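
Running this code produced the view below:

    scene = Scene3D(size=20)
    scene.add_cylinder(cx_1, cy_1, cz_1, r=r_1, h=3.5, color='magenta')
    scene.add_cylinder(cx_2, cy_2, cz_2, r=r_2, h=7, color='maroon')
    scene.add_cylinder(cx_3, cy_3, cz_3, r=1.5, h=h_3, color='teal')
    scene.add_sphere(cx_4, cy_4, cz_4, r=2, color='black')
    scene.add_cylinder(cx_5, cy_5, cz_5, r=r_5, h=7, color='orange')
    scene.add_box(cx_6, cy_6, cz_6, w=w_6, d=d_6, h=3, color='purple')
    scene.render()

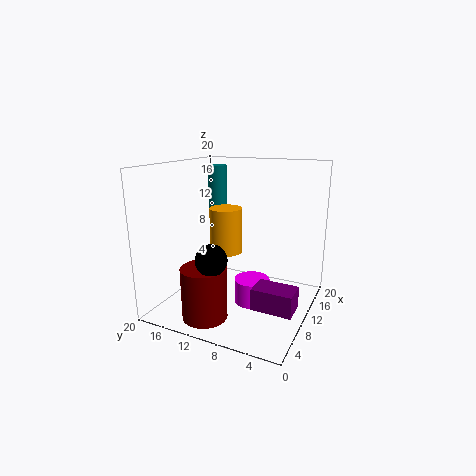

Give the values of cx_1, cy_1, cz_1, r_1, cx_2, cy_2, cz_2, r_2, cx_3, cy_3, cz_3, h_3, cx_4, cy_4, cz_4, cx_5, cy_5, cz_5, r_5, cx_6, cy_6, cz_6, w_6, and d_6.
cx_1 = 10.5; cy_1 = 8; cz_1 = 0.5; r_1 = 2.5; cx_2 = 4; cy_2 = 12; cz_2 = 0.5; r_2 = 3; cx_3 = 17; cy_3 = 17; cz_3 = 11; h_3 = 8; cx_4 = 3.5; cy_4 = 10.5; cz_4 = 9; cx_5 = 14; cy_5 = 14; cz_5 = 6; r_5 = 2.5; cx_6 = 6.5; cy_6 = 1; cz_6 = 1.5; w_6 = 3.5; d_6 = 5.5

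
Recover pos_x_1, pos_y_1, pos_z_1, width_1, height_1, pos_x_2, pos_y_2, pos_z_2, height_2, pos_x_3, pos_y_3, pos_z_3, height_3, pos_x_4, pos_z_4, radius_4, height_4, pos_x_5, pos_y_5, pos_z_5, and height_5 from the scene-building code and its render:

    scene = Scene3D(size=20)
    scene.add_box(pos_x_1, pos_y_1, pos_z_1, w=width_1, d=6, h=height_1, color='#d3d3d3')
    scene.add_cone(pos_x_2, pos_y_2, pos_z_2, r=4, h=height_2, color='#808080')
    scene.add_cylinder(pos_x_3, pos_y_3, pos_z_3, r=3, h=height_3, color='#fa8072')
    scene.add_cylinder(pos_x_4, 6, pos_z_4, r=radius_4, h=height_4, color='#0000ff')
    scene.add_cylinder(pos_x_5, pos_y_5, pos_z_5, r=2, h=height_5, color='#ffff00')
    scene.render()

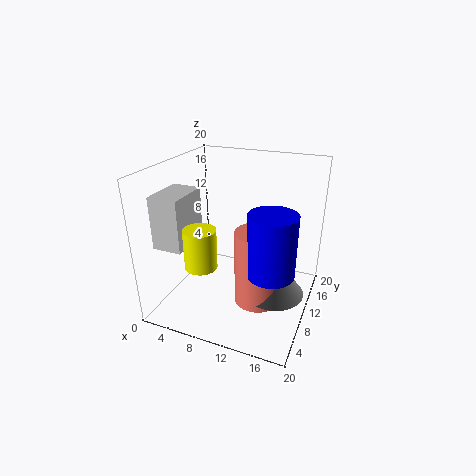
pos_x_1 = 1, pos_y_1 = 3, pos_z_1 = 10, width_1 = 4, height_1 = 7, pos_x_2 = 16, pos_y_2 = 8, pos_z_2 = 4, height_2 = 5, pos_x_3 = 14, pos_y_3 = 7, pos_z_3 = 3, height_3 = 10, pos_x_4 = 16, pos_z_4 = 8, radius_4 = 3, height_4 = 8, pos_x_5 = 8, pos_y_5 = 3, pos_z_5 = 9, height_5 = 5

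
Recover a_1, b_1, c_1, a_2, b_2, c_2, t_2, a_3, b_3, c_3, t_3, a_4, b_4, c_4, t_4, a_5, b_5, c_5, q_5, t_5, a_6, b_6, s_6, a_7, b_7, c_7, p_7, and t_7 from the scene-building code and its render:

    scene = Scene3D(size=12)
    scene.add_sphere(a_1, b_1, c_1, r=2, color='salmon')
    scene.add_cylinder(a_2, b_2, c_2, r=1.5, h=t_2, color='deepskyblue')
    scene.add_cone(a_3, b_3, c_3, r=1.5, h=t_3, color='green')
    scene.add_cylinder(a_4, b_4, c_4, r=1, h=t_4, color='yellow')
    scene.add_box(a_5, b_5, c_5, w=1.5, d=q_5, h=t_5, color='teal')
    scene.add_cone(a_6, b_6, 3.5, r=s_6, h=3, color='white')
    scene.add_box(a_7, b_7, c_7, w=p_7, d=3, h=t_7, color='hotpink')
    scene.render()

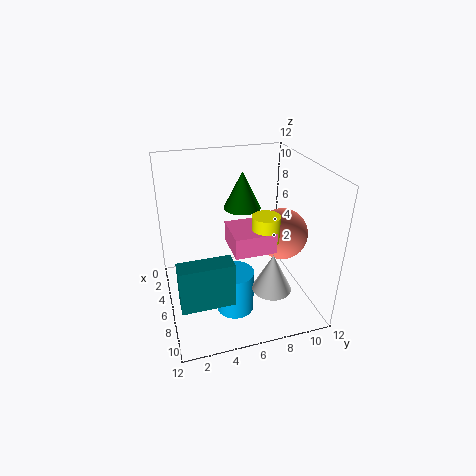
a_1 = 8, b_1 = 9, c_1 = 7, a_2 = 8.5, b_2 = 5, c_2 = 1, t_2 = 3.5, a_3 = 5.5, b_3 = 6.5, c_3 = 8.5, t_3 = 3, a_4 = 9.5, b_4 = 7, c_4 = 7.5, t_4 = 2, a_5 = 9, b_5 = 0.5, c_5 = 3, q_5 = 4, t_5 = 3.5, a_6 = 10, b_6 = 7.5, s_6 = 1.5, a_7 = 7.5, b_7 = 4.5, c_7 = 7, p_7 = 3, t_7 = 1.5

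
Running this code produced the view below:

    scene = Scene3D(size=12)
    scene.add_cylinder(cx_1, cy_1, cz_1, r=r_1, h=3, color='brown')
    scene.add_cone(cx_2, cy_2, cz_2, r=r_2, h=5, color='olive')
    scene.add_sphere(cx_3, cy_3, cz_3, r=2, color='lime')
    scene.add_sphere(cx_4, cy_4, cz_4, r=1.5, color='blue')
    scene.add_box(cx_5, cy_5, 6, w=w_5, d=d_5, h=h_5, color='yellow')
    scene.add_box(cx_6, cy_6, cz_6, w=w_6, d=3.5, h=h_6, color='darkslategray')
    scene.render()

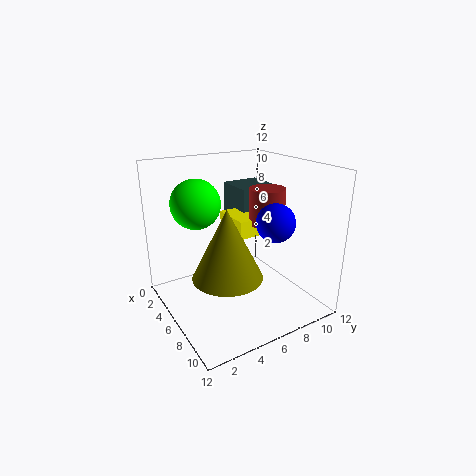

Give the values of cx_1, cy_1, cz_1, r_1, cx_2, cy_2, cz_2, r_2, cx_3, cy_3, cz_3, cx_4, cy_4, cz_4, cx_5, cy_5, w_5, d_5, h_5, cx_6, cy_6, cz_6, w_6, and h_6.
cx_1 = 6.5, cy_1 = 8.5, cz_1 = 7, r_1 = 1.5, cx_2 = 9.5, cy_2 = 3, cz_2 = 5, r_2 = 2.5, cx_3 = 4.5, cy_3 = 3, cz_3 = 9, cx_4 = 9, cy_4 = 7.5, cz_4 = 8, cx_5 = 3, cy_5 = 6, w_5 = 3.5, d_5 = 3, h_5 = 1.5, cx_6 = 1, cy_6 = 7.5, cz_6 = 6, w_6 = 3.5, h_6 = 3.5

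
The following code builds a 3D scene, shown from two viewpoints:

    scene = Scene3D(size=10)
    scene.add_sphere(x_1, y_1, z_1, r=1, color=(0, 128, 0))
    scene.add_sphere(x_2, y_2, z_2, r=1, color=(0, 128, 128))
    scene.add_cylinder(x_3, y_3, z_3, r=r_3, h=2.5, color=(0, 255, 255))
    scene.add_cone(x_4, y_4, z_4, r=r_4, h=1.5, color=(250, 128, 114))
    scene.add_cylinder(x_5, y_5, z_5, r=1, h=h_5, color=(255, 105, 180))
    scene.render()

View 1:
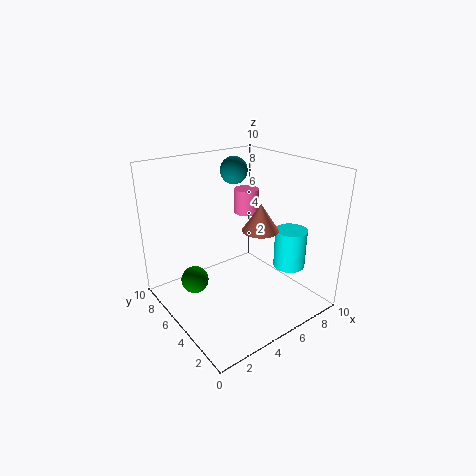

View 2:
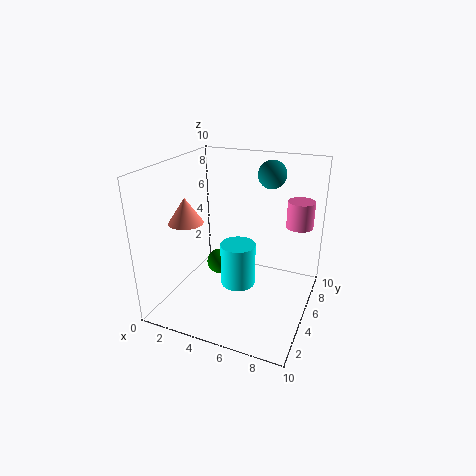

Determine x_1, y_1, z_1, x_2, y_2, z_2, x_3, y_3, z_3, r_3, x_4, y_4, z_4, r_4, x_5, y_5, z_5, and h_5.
x_1 = 2.5; y_1 = 7; z_1 = 1.5; x_2 = 6.5; y_2 = 7.5; z_2 = 9; x_3 = 6.5; y_3 = 1.5; z_3 = 4; r_3 = 1; x_4 = 3.5; y_4 = 1; z_4 = 7.5; r_4 = 1; x_5 = 8.5; y_5 = 8.5; z_5 = 5; h_5 = 2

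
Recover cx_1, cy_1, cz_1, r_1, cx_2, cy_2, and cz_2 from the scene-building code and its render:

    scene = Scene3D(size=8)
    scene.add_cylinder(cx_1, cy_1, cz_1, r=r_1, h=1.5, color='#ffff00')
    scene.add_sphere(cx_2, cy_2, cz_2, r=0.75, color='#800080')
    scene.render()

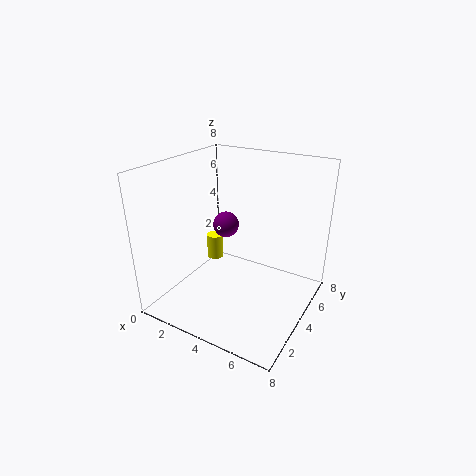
cx_1 = 1.75, cy_1 = 5, cz_1 = 1.75, r_1 = 0.5, cx_2 = 2.75, cy_2 = 4.75, cz_2 = 4.25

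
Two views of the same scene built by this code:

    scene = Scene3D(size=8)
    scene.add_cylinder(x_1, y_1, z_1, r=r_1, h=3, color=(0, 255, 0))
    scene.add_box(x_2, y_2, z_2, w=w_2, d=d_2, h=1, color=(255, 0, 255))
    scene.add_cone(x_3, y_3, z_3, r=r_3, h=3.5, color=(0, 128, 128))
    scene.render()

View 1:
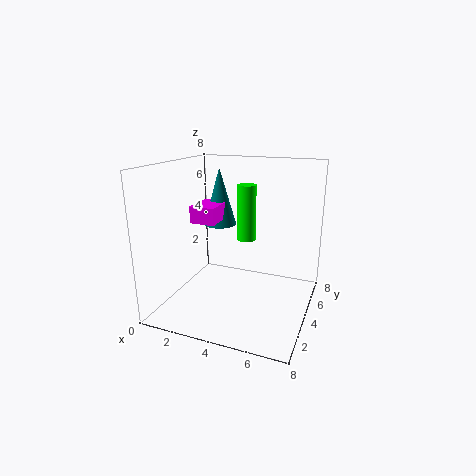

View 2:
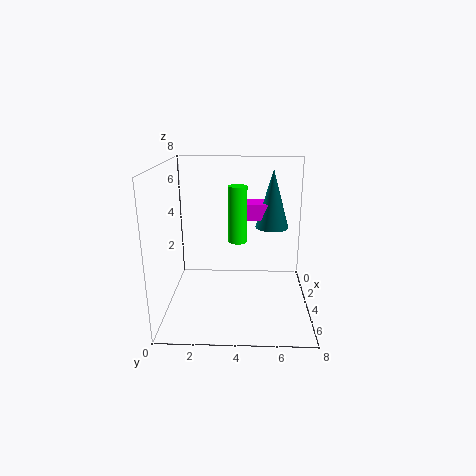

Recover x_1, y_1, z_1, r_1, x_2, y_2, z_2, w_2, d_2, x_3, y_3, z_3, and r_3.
x_1 = 4.5
y_1 = 4
z_1 = 4
r_1 = 0.5
x_2 = 1
y_2 = 4
z_2 = 4.5
w_2 = 1.5
d_2 = 2
x_3 = 2
y_3 = 6
z_3 = 4
r_3 = 1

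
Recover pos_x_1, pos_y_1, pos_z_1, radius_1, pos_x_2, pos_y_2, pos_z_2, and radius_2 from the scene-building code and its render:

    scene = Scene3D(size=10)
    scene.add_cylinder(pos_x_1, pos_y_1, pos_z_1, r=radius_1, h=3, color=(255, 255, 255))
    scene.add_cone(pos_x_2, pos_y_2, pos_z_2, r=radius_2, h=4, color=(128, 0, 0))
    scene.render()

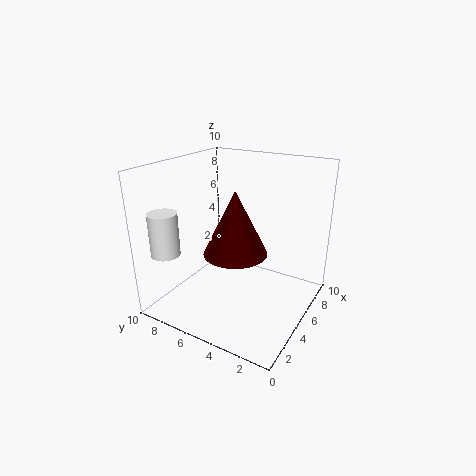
pos_x_1 = 2; pos_y_1 = 9; pos_z_1 = 4; radius_1 = 1; pos_x_2 = 3; pos_y_2 = 4; pos_z_2 = 5; radius_2 = 2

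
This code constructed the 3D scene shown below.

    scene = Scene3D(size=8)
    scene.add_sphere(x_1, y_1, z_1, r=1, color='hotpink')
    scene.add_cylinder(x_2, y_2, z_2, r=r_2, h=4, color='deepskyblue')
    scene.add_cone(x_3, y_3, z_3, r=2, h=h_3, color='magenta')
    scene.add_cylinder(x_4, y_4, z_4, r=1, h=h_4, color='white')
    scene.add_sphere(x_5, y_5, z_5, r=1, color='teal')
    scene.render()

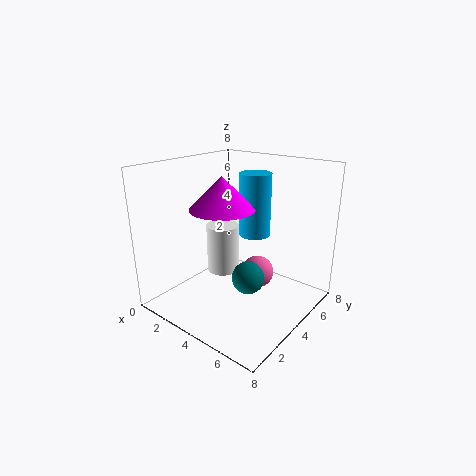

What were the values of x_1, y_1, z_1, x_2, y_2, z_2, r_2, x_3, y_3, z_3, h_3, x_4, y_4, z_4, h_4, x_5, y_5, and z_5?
x_1 = 4
y_1 = 6
z_1 = 1
x_2 = 3
y_2 = 7
z_2 = 3
r_2 = 1
x_3 = 2
y_3 = 5
z_3 = 5
h_3 = 2
x_4 = 2
y_4 = 5
z_4 = 1
h_4 = 3
x_5 = 4
y_5 = 5
z_5 = 1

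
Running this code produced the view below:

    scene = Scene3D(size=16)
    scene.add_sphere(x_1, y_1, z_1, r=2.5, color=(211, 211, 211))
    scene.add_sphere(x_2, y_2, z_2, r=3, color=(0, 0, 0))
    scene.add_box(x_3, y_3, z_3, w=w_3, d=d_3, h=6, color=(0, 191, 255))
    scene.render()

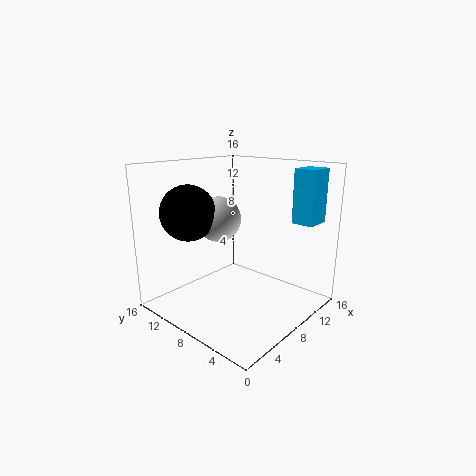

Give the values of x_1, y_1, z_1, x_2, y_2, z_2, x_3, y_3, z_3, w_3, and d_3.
x_1 = 7, y_1 = 10, z_1 = 10, x_2 = 4, y_2 = 11.5, z_2 = 11, x_3 = 12.5, y_3 = 1.5, z_3 = 9.5, w_3 = 3, d_3 = 2.5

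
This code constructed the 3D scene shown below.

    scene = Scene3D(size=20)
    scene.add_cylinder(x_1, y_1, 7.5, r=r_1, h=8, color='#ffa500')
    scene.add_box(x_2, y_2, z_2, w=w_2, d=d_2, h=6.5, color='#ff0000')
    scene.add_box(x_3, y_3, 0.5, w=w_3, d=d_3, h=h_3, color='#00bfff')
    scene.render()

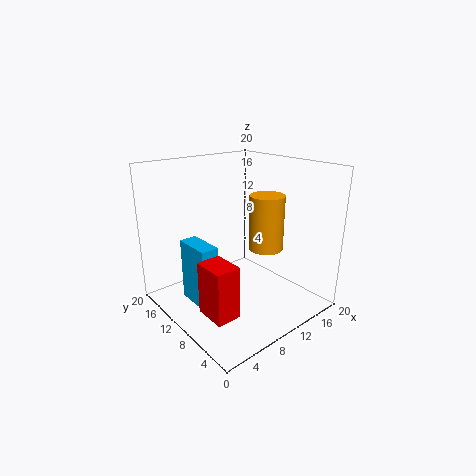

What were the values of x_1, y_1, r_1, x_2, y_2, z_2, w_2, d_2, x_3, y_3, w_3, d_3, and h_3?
x_1 = 14.5
y_1 = 9
r_1 = 2.5
x_2 = 1
y_2 = 2.5
z_2 = 4
w_2 = 3
d_2 = 4
x_3 = 4
y_3 = 10
w_3 = 2.5
d_3 = 5.5
h_3 = 9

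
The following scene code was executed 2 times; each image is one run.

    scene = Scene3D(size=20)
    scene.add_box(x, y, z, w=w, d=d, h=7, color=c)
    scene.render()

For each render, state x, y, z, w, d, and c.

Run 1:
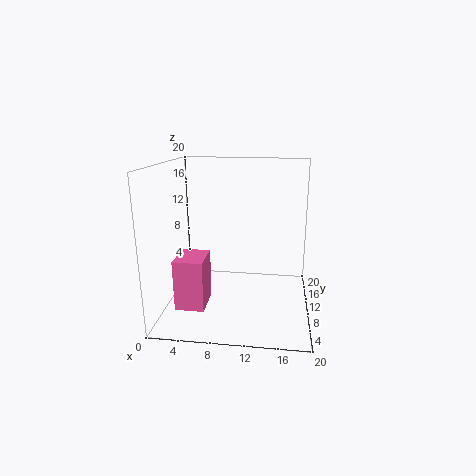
x = 2; y = 5; z = 1; w = 4; d = 5; c = 'hotpink'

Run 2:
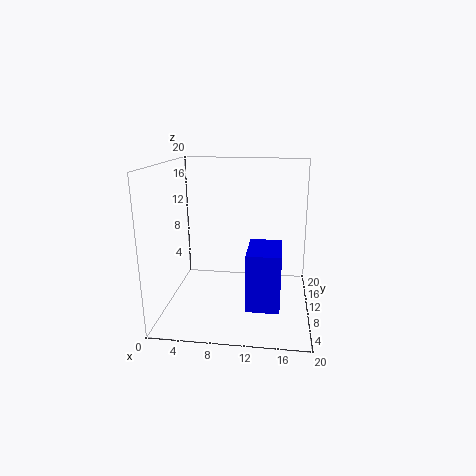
x = 12; y = 1; z = 4; w = 4; d = 6; c = 'blue'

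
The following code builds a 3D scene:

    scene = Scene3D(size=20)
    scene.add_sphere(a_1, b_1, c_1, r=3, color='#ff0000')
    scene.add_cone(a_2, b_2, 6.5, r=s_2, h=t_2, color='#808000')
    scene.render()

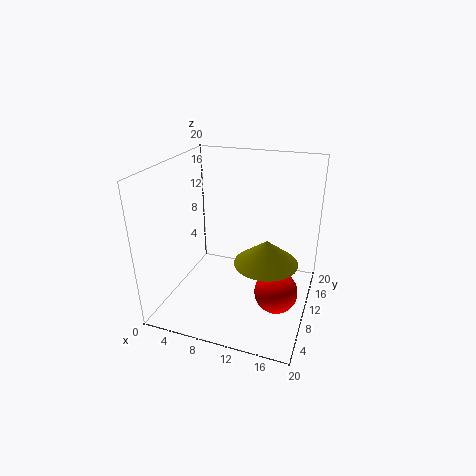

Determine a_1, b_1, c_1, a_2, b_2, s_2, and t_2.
a_1 = 16; b_1 = 9; c_1 = 3; a_2 = 14; b_2 = 10.5; s_2 = 4.5; t_2 = 3.5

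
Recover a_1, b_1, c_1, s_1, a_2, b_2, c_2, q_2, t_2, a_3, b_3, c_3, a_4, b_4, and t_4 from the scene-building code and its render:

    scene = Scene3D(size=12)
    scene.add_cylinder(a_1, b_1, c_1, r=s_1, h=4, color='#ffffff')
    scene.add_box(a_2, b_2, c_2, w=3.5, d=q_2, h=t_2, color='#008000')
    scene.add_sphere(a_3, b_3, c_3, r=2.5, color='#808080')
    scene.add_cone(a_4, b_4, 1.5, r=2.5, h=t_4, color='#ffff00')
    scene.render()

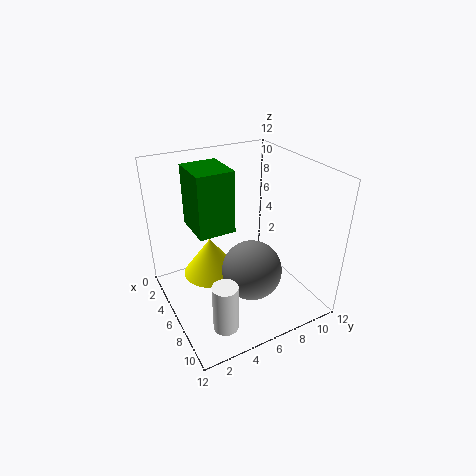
a_1 = 9.5, b_1 = 3, c_1 = 0.5, s_1 = 1, a_2 = 3, b_2 = 2.5, c_2 = 7, q_2 = 3, t_2 = 5, a_3 = 7.5, b_3 = 6.5, c_3 = 3.5, a_4 = 3.5, b_4 = 4.5, t_4 = 3.5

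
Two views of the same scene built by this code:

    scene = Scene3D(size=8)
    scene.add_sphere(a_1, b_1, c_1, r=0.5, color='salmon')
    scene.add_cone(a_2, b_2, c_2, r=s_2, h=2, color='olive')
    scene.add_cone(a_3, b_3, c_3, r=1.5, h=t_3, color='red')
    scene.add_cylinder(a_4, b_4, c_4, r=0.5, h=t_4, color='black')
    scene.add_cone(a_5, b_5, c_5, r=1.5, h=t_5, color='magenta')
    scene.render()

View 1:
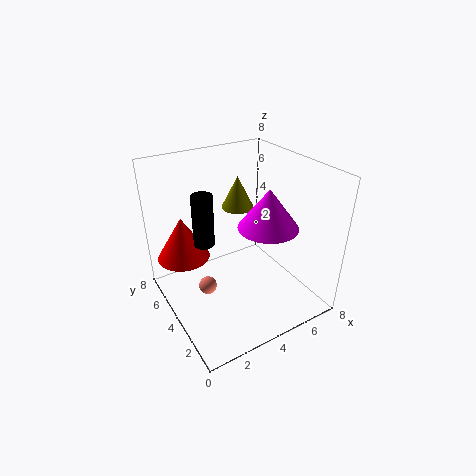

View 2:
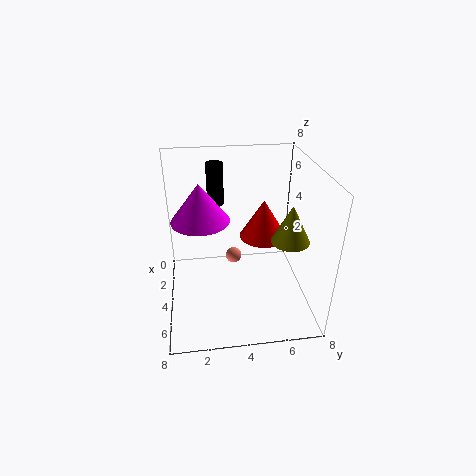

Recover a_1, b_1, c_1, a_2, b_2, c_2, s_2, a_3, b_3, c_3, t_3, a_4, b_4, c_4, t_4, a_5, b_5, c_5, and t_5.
a_1 = 2; b_1 = 4; c_1 = 1.5; a_2 = 5.5; b_2 = 6.5; c_2 = 4.5; s_2 = 1; a_3 = 1.5; b_3 = 6; c_3 = 2.5; t_3 = 2.5; a_4 = 1.5; b_4 = 3; c_4 = 5; t_4 = 2.5; a_5 = 4.5; b_5 = 2; c_5 = 5.5; t_5 = 2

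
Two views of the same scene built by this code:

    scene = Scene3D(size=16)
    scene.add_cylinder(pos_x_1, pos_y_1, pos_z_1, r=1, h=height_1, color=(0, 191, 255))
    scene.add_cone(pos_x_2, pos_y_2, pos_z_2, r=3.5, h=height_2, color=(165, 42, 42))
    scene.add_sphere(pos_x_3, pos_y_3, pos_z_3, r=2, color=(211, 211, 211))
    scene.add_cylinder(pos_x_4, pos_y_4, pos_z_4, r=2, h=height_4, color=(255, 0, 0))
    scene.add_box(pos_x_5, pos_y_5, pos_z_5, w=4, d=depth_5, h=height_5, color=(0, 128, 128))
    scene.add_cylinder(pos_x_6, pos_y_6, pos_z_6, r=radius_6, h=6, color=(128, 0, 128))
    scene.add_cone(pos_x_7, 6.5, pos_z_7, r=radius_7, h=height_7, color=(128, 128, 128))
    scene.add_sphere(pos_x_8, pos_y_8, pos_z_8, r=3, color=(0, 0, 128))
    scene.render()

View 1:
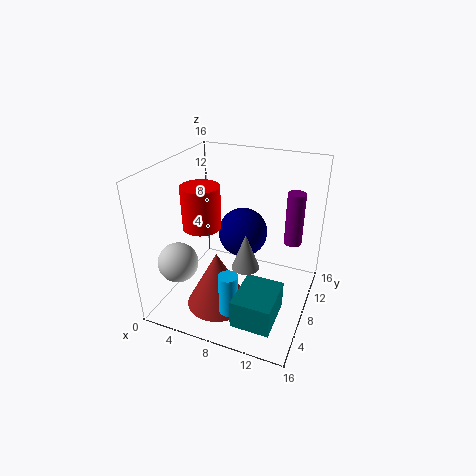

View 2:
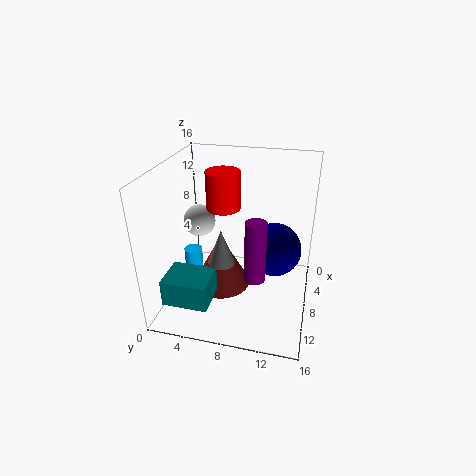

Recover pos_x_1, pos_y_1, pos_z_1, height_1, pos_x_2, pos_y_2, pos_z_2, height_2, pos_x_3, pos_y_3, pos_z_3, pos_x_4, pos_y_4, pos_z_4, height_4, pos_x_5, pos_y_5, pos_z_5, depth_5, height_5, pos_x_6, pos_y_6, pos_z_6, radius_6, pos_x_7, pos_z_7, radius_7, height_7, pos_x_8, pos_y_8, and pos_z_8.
pos_x_1 = 9; pos_y_1 = 3; pos_z_1 = 2; height_1 = 4.5; pos_x_2 = 6.5; pos_y_2 = 5.5; pos_z_2 = 0.5; height_2 = 6.5; pos_x_3 = 4; pos_y_3 = 2; pos_z_3 = 7.5; pos_x_4 = 5; pos_y_4 = 5.5; pos_z_4 = 10; height_4 = 4.5; pos_x_5 = 10; pos_y_5 = 1; pos_z_5 = 2; depth_5 = 5; height_5 = 3; pos_x_6 = 13.5; pos_y_6 = 11; pos_z_6 = 7; radius_6 = 1; pos_x_7 = 9.5; pos_z_7 = 5.5; radius_7 = 1.5; height_7 = 4; pos_x_8 = 7; pos_y_8 = 12; pos_z_8 = 6.5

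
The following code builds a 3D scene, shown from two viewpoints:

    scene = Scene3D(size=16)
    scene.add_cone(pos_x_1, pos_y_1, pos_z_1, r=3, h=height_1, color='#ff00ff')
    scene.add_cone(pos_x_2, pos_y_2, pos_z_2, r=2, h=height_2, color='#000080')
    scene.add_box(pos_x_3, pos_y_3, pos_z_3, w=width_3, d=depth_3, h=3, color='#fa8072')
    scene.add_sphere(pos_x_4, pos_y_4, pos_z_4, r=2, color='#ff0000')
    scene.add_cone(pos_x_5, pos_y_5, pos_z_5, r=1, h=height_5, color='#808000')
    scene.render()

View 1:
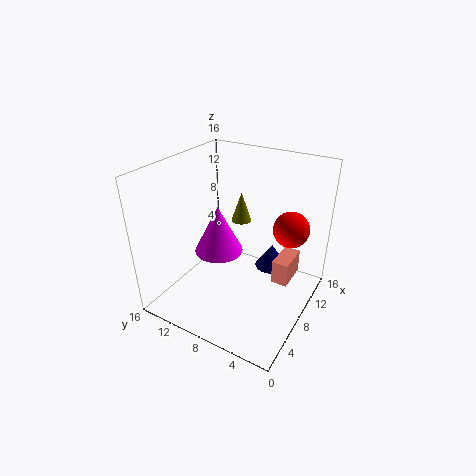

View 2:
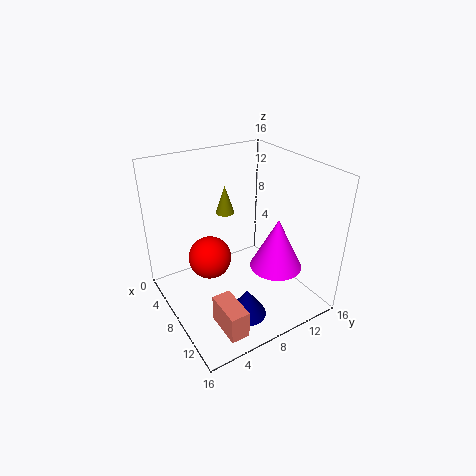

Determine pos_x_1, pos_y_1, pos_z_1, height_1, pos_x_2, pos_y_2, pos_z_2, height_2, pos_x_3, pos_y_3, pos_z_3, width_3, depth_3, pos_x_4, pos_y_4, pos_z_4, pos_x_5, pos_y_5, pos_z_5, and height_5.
pos_x_1 = 10, pos_y_1 = 12, pos_z_1 = 4, height_1 = 6, pos_x_2 = 13, pos_y_2 = 6, pos_z_2 = 2, height_2 = 3, pos_x_3 = 11, pos_y_3 = 3, pos_z_3 = 1, width_3 = 4, depth_3 = 2, pos_x_4 = 11, pos_y_4 = 3, pos_z_4 = 9, pos_x_5 = 7, pos_y_5 = 7, pos_z_5 = 11, height_5 = 3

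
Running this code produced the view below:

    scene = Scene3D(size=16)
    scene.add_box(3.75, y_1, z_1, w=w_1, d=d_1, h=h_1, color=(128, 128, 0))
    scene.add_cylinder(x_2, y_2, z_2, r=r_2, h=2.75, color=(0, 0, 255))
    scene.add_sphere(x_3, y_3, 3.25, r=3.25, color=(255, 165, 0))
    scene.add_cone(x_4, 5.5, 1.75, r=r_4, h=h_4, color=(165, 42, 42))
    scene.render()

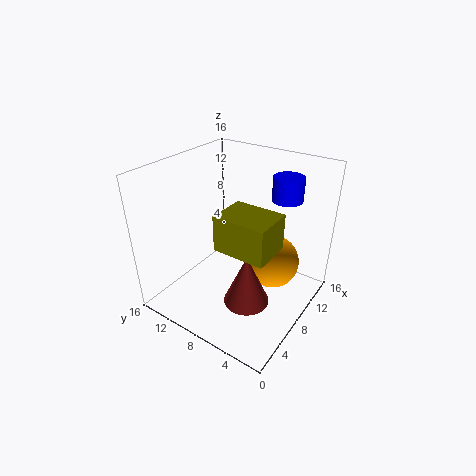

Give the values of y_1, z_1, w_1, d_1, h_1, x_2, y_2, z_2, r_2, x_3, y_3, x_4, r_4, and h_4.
y_1 = 2.5; z_1 = 8.75; w_1 = 4.25; d_1 = 5.5; h_1 = 3.75; x_2 = 13; y_2 = 4.75; z_2 = 11.5; r_2 = 1.75; x_3 = 12.25; y_3 = 5.75; x_4 = 6; r_4 = 2.5; h_4 = 5.75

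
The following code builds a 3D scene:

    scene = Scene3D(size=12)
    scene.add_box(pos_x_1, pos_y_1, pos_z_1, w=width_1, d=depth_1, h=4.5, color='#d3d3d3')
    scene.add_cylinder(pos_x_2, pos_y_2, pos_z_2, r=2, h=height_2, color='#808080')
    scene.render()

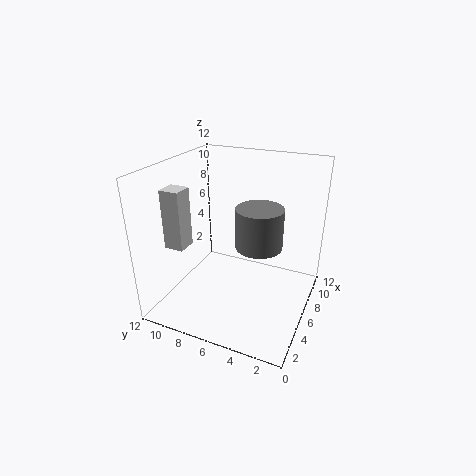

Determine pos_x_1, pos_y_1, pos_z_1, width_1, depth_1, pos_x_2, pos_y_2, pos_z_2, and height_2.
pos_x_1 = 1.5, pos_y_1 = 8.5, pos_z_1 = 6.5, width_1 = 1.5, depth_1 = 1.5, pos_x_2 = 7, pos_y_2 = 4.5, pos_z_2 = 5, height_2 = 3.5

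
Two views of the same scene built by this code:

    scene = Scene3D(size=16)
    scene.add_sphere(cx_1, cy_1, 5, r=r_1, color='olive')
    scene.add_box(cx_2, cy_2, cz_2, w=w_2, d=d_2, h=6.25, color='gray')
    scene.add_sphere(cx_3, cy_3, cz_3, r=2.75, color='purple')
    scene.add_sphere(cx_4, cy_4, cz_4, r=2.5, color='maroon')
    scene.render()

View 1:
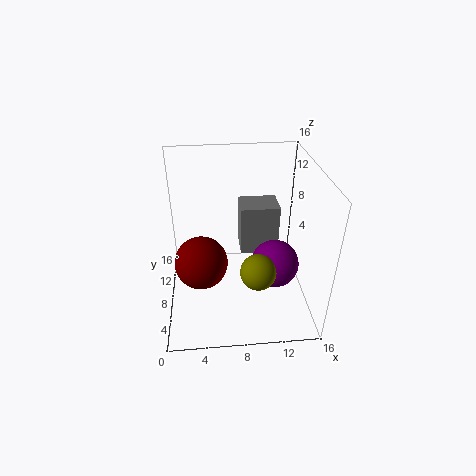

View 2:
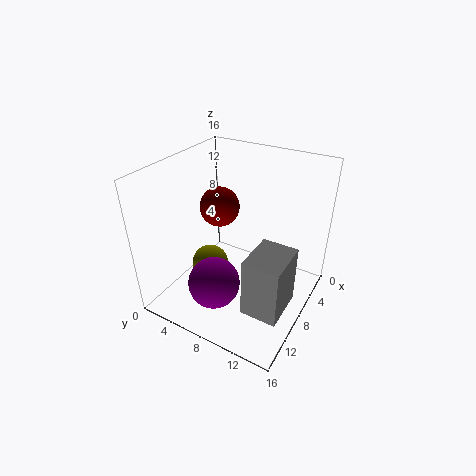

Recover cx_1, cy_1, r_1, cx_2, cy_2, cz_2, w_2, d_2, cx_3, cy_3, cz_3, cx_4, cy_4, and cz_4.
cx_1 = 10; cy_1 = 5.5; r_1 = 2; cx_2 = 8.75; cy_2 = 11.5; cz_2 = 3.25; w_2 = 4.75; d_2 = 3.75; cx_3 = 12.25; cy_3 = 7.5; cz_3 = 4.5; cx_4 = 4; cy_4 = 3; cz_4 = 8.75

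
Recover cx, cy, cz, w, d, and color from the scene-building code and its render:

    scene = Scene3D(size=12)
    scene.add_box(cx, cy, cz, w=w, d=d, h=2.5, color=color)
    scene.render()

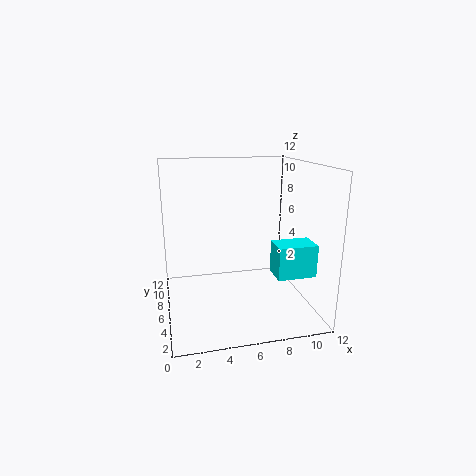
cx = 8
cy = 1.5
cz = 4
w = 3
d = 2
color = 'cyan'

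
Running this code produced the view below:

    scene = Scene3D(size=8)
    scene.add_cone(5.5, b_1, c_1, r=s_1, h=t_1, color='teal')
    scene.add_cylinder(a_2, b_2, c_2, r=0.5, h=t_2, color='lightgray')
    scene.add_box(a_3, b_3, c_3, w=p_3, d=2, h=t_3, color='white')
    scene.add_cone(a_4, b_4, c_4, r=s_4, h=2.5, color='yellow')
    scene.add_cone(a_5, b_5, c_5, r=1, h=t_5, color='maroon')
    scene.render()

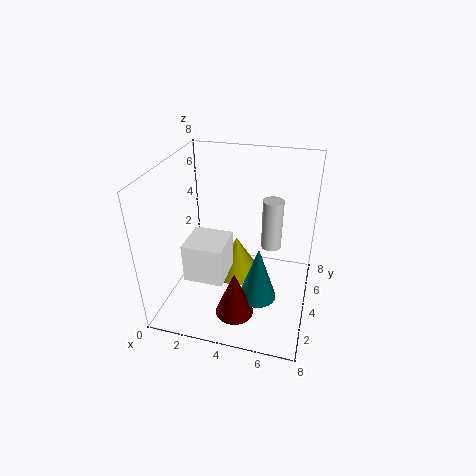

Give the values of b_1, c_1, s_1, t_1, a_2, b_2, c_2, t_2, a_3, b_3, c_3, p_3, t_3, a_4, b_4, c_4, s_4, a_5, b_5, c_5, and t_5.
b_1 = 2.5
c_1 = 1.5
s_1 = 1
t_1 = 3
a_2 = 6
b_2 = 3
c_2 = 4.5
t_2 = 2.5
a_3 = 2
b_3 = 1
c_3 = 3
p_3 = 2
t_3 = 2
a_4 = 3.5
b_4 = 5.5
c_4 = 0.5
s_4 = 1.5
a_5 = 4.5
b_5 = 1.5
c_5 = 1
t_5 = 2.5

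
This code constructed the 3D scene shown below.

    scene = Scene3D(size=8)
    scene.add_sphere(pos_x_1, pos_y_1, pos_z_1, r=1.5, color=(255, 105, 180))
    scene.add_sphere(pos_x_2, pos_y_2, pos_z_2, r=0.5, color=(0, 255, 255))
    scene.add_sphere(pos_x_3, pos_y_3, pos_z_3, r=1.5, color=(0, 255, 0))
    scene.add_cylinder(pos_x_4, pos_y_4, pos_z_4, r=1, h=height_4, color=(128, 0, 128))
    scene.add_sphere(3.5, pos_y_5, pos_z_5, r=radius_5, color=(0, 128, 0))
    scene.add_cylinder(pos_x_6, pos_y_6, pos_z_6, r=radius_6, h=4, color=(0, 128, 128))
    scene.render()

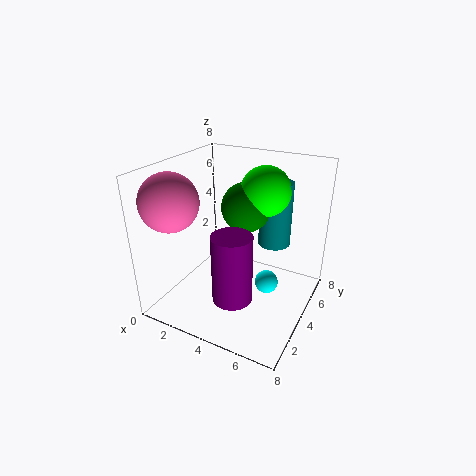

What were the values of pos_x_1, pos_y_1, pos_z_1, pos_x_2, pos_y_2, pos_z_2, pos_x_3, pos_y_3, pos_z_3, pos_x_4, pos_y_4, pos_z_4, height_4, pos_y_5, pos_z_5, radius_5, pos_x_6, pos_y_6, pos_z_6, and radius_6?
pos_x_1 = 1.5
pos_y_1 = 1.5
pos_z_1 = 6.5
pos_x_2 = 7
pos_y_2 = 1
pos_z_2 = 4
pos_x_3 = 4.5
pos_y_3 = 6.5
pos_z_3 = 6
pos_x_4 = 5
pos_y_4 = 1.5
pos_z_4 = 2
height_4 = 3.5
pos_y_5 = 6
pos_z_5 = 5
radius_5 = 1.5
pos_x_6 = 5
pos_y_6 = 7
pos_z_6 = 2.5
radius_6 = 1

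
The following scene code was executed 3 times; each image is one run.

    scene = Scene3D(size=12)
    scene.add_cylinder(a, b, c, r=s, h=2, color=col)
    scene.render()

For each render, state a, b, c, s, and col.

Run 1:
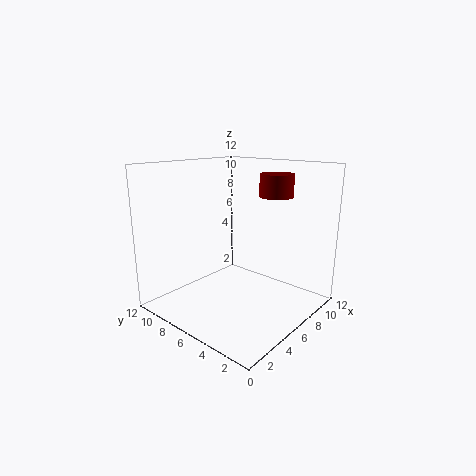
a = 10; b = 5; c = 9; s = 1.5; col = 'maroon'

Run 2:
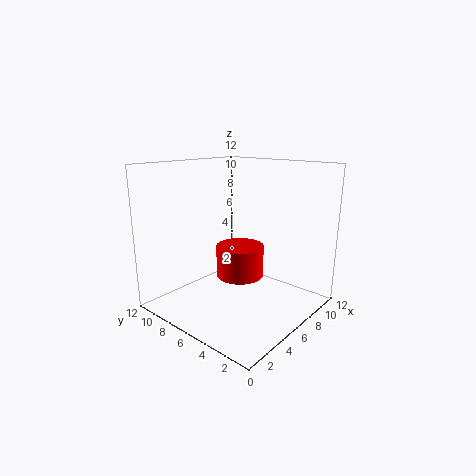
a = 1.5; b = 2; c = 5.5; s = 1.5; col = 'red'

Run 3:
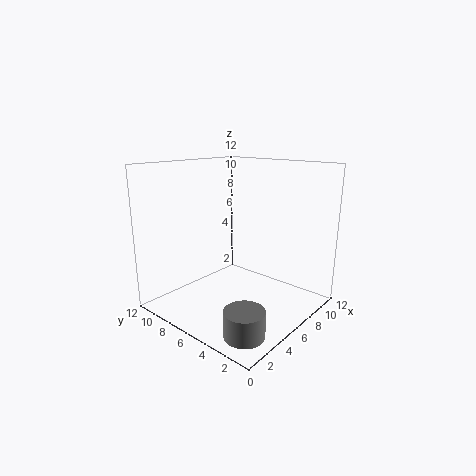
a = 2; b = 2; c = 0.5; s = 1.5; col = 'gray'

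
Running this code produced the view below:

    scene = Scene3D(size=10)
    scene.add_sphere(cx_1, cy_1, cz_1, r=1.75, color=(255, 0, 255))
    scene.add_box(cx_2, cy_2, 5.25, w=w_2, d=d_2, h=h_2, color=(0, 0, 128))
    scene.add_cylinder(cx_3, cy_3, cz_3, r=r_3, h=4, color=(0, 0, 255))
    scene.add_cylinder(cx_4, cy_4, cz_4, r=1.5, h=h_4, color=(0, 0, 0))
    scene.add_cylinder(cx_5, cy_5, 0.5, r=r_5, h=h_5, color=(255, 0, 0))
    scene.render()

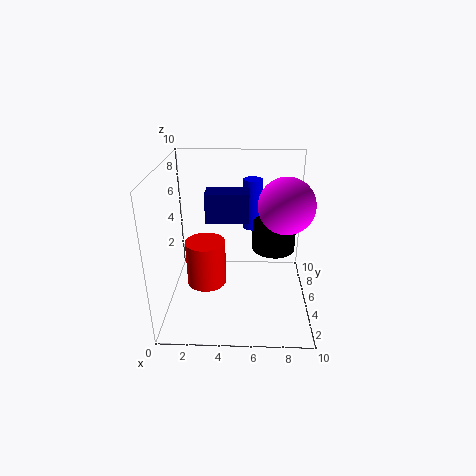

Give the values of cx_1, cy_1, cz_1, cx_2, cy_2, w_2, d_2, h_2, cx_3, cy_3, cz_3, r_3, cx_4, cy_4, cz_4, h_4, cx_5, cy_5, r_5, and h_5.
cx_1 = 8, cy_1 = 3.5, cz_1 = 8, cx_2 = 2.5, cy_2 = 6.75, w_2 = 3.25, d_2 = 1.75, h_2 = 2.25, cx_3 = 6, cy_3 = 9, cz_3 = 4, r_3 = 0.75, cx_4 = 7.5, cy_4 = 5.5, cz_4 = 4, h_4 = 2, cx_5 = 2.5, cy_5 = 6.25, r_5 = 1.5, h_5 = 3.5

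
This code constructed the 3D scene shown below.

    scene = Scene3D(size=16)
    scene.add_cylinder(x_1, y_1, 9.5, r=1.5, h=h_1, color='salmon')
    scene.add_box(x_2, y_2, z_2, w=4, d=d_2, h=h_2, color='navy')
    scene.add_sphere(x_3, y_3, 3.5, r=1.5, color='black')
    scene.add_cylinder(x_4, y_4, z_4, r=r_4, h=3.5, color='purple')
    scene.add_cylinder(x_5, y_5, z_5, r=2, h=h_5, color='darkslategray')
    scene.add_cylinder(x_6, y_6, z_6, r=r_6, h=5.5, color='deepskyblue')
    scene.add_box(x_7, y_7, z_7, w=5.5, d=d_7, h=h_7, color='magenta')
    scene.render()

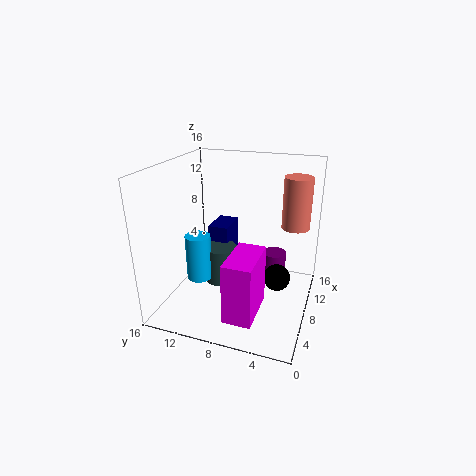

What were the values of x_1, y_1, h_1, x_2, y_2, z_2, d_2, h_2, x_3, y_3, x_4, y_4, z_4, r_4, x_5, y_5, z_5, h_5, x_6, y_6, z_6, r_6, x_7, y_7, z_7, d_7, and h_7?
x_1 = 9.5; y_1 = 2; h_1 = 5.5; x_2 = 11; y_2 = 10.5; z_2 = 1.5; d_2 = 2.5; h_2 = 6; x_3 = 8.5; y_3 = 3.5; x_4 = 13.5; y_4 = 5; z_4 = 0.5; r_4 = 1.5; x_5 = 10; y_5 = 11; z_5 = 1; h_5 = 4.5; x_6 = 8; y_6 = 13; z_6 = 2; r_6 = 1.5; x_7 = 1.5; y_7 = 4.5; z_7 = 1.5; d_7 = 3; h_7 = 6.5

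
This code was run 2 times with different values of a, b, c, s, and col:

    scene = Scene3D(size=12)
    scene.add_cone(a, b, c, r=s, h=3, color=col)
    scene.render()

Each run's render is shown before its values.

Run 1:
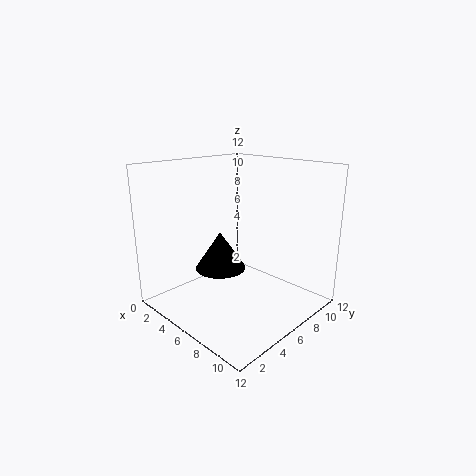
a = 6, b = 4, c = 4, s = 2, col = 'black'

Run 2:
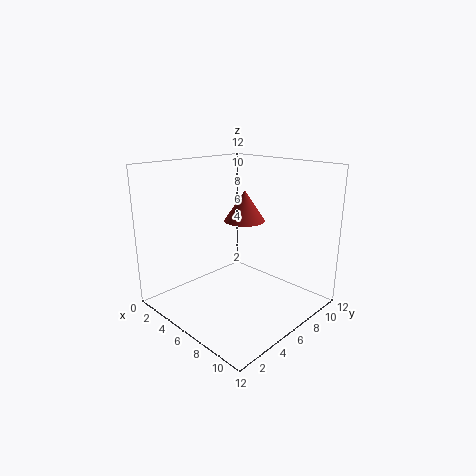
a = 3, b = 10, c = 6, s = 2, col = 'brown'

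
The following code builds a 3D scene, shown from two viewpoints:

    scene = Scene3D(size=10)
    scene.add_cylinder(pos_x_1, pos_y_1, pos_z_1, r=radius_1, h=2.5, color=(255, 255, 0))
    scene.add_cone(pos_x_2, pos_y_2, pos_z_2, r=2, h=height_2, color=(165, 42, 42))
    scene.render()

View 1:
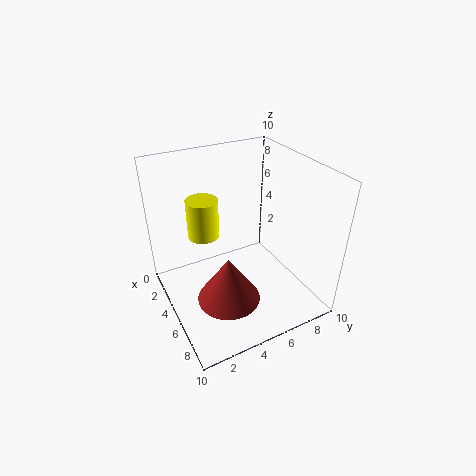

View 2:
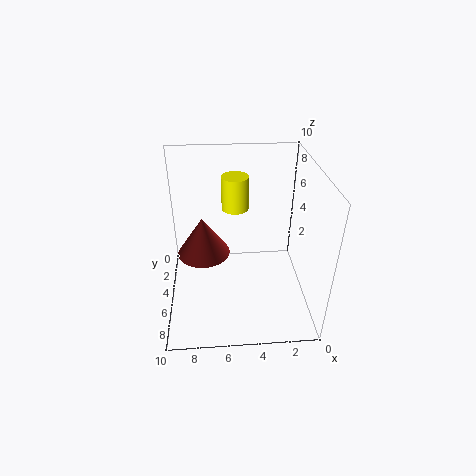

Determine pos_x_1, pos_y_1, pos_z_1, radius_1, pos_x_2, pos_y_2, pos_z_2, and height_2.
pos_x_1 = 5, pos_y_1 = 2.5, pos_z_1 = 6, radius_1 = 1, pos_x_2 = 7.5, pos_y_2 = 3, pos_z_2 = 2.5, height_2 = 3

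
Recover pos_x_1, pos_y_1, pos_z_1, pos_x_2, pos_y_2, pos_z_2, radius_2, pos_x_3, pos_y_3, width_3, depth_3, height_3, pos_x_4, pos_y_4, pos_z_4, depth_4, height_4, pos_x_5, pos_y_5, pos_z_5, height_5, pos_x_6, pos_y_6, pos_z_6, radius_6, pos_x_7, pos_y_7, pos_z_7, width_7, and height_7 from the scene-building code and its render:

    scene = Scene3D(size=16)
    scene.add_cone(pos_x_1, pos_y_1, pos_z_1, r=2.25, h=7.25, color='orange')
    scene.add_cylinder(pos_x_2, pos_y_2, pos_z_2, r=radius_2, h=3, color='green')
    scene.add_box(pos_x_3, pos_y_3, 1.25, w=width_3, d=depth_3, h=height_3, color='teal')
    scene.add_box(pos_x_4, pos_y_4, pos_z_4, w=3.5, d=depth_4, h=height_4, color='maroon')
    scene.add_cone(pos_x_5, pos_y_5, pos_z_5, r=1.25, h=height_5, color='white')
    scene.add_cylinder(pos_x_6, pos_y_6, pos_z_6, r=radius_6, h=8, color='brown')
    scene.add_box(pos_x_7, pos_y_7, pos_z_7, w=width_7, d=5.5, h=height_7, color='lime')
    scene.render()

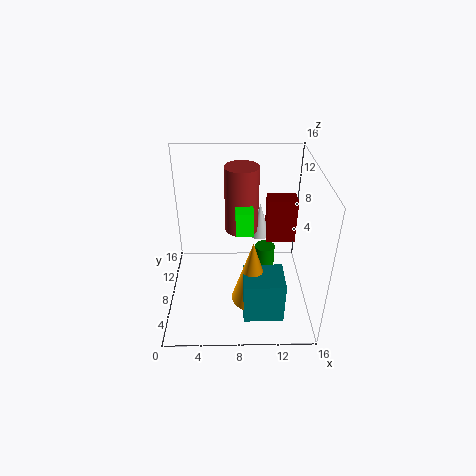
pos_x_1 = 9.5
pos_y_1 = 4.75
pos_z_1 = 2.25
pos_x_2 = 11.5
pos_y_2 = 11.75
pos_z_2 = 1.25
radius_2 = 1.25
pos_x_3 = 8.5
pos_y_3 = 2
width_3 = 4.25
depth_3 = 3.75
height_3 = 4.75
pos_x_4 = 11.5
pos_y_4 = 10.75
pos_z_4 = 5.5
depth_4 = 2.25
height_4 = 5.5
pos_x_5 = 10.75
pos_y_5 = 12.25
pos_z_5 = 5.75
height_5 = 4.25
pos_x_6 = 8.5
pos_y_6 = 12
pos_z_6 = 6.75
radius_6 = 2
pos_x_7 = 7.75
pos_y_7 = 8.25
pos_z_7 = 8
width_7 = 2
height_7 = 2.75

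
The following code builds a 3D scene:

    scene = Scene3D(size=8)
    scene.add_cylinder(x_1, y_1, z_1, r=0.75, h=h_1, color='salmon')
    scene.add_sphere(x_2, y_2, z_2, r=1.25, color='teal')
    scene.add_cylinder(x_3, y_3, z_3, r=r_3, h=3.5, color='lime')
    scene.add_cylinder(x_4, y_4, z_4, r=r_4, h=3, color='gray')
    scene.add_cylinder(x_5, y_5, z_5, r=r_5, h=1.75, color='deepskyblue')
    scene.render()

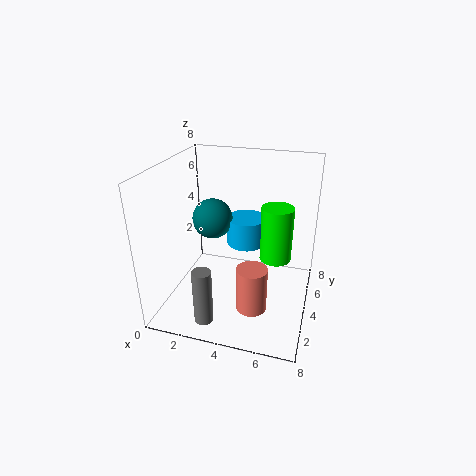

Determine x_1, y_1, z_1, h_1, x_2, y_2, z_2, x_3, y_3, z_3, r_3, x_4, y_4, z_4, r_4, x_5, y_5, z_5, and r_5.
x_1 = 5.5, y_1 = 1.25, z_1 = 1.75, h_1 = 2.25, x_2 = 1.75, y_2 = 6, z_2 = 4, x_3 = 5.75, y_3 = 6.5, z_3 = 1.5, r_3 = 1, x_4 = 3, y_4 = 1, z_4 = 0.5, r_4 = 0.5, x_5 = 3.75, y_5 = 6.75, z_5 = 2.25, r_5 = 1.25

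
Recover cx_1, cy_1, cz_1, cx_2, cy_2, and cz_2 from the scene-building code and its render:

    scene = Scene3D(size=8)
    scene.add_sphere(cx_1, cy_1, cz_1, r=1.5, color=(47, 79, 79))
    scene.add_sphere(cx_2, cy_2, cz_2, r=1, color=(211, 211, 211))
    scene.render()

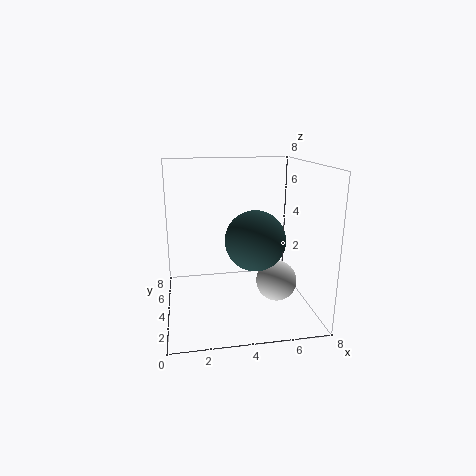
cx_1 = 4.5, cy_1 = 2, cz_1 = 4.5, cx_2 = 5.5, cy_2 = 1.5, cz_2 = 2.5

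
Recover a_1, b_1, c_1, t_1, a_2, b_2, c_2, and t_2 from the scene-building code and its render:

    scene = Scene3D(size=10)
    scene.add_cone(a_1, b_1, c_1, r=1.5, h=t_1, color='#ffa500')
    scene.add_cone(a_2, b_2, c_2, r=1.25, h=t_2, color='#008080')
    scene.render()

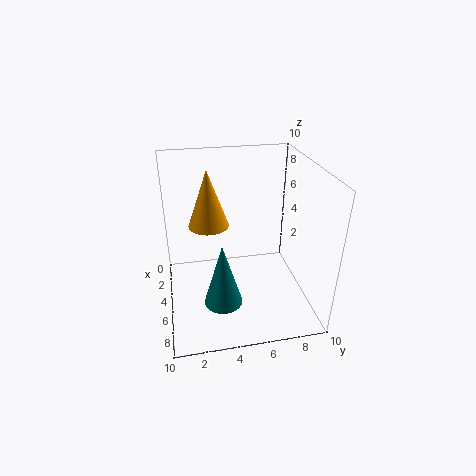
a_1 = 2.75; b_1 = 3.25; c_1 = 5; t_1 = 4.25; a_2 = 7.5; b_2 = 3.5; c_2 = 1.75; t_2 = 4.25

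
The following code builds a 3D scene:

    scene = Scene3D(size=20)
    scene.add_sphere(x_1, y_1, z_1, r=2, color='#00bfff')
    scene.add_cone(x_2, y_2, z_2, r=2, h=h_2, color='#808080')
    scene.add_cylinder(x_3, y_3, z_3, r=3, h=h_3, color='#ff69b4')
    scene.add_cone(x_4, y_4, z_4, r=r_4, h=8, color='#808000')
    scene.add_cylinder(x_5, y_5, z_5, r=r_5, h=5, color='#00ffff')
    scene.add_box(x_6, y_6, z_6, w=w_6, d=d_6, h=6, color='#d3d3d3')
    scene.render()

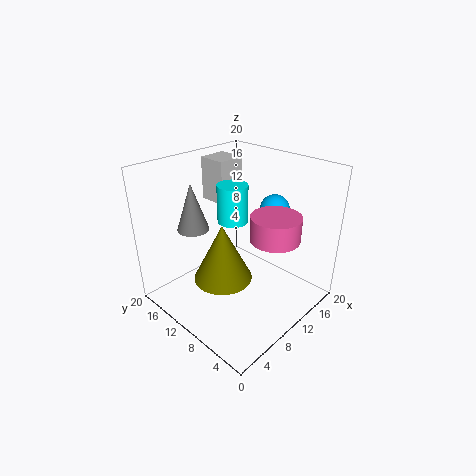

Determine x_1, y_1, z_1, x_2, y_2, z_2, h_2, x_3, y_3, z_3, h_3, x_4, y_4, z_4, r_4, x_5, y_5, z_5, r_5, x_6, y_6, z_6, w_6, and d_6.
x_1 = 14, y_1 = 7, z_1 = 14, x_2 = 4, y_2 = 12, z_2 = 13, h_2 = 6, x_3 = 9, y_3 = 3, z_3 = 13, h_3 = 3, x_4 = 7, y_4 = 10, z_4 = 5, r_4 = 4, x_5 = 9, y_5 = 10, z_5 = 13, r_5 = 2, x_6 = 10, y_6 = 13, z_6 = 14, w_6 = 4, d_6 = 4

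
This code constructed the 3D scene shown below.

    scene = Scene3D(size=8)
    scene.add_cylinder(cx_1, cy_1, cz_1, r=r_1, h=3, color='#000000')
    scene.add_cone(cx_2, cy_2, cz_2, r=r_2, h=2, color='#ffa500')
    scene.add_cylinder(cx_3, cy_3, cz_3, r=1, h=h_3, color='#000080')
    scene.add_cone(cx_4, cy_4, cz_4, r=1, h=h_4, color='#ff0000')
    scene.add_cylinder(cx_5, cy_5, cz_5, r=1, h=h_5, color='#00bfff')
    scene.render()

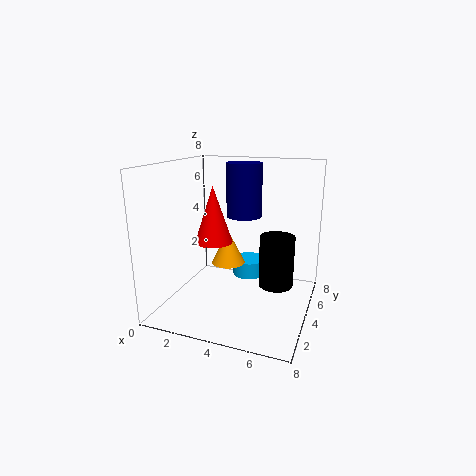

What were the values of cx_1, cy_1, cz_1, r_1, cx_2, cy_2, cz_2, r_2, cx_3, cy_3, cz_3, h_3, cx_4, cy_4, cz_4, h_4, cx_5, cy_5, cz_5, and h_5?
cx_1 = 6; cy_1 = 5; cz_1 = 1; r_1 = 1; cx_2 = 3; cy_2 = 5; cz_2 = 2; r_2 = 1; cx_3 = 4; cy_3 = 5; cz_3 = 5; h_3 = 3; cx_4 = 3; cy_4 = 3; cz_4 = 4; h_4 = 3; cx_5 = 4; cy_5 = 6; cz_5 = 1; h_5 = 1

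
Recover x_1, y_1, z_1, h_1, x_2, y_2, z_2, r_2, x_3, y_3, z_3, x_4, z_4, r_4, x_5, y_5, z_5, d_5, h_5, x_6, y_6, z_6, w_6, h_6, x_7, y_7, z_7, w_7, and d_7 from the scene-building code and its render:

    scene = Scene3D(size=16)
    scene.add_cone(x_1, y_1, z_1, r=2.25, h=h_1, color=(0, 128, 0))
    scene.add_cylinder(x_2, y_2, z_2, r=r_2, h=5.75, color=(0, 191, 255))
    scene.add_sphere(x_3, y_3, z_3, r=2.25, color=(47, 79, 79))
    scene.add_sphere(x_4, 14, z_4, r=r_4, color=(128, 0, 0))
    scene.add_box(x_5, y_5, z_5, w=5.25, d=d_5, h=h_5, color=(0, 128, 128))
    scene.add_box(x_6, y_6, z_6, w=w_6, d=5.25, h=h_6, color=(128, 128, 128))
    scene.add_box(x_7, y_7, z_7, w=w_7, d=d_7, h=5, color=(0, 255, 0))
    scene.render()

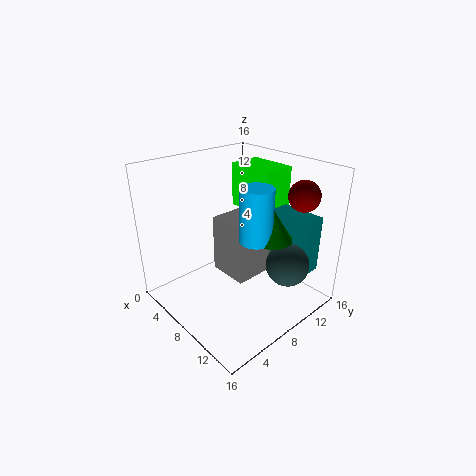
x_1 = 11.5; y_1 = 9.5; z_1 = 8.75; h_1 = 3.5; x_2 = 10.75; y_2 = 8; z_2 = 8.75; r_2 = 1.75; x_3 = 13.75; y_3 = 9.75; z_3 = 6.5; x_4 = 12; z_4 = 12.5; r_4 = 1.75; x_5 = 9.5; y_5 = 11.75; z_5 = 4.75; d_5 = 2; h_5 = 6.25; x_6 = 3.5; y_6 = 8; z_6 = 2; w_6 = 5; h_6 = 7; x_7 = 4.25; y_7 = 10.5; z_7 = 10.25; w_7 = 5.5; d_7 = 3.75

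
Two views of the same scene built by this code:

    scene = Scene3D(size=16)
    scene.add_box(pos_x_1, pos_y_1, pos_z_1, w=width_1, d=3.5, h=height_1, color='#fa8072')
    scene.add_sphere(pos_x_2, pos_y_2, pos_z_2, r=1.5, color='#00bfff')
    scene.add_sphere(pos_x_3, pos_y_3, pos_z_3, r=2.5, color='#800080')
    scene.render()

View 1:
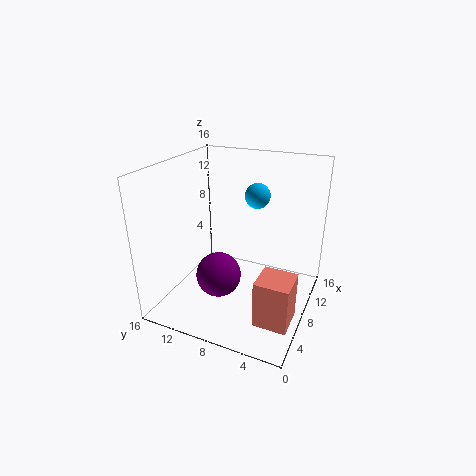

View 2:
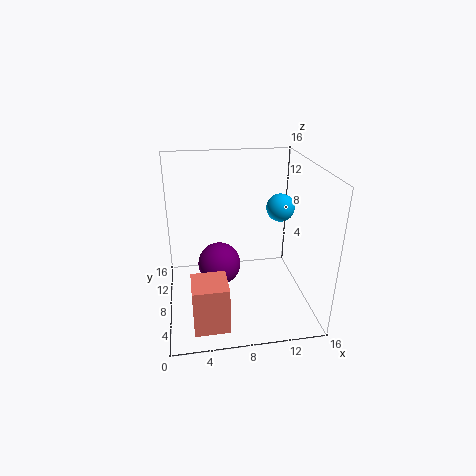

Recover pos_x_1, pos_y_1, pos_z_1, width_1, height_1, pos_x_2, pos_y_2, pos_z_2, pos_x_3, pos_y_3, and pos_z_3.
pos_x_1 = 2.5
pos_y_1 = 0.5
pos_z_1 = 1.5
width_1 = 3.5
height_1 = 5
pos_x_2 = 12.5
pos_y_2 = 7.5
pos_z_2 = 11.5
pos_x_3 = 6
pos_y_3 = 9.5
pos_z_3 = 4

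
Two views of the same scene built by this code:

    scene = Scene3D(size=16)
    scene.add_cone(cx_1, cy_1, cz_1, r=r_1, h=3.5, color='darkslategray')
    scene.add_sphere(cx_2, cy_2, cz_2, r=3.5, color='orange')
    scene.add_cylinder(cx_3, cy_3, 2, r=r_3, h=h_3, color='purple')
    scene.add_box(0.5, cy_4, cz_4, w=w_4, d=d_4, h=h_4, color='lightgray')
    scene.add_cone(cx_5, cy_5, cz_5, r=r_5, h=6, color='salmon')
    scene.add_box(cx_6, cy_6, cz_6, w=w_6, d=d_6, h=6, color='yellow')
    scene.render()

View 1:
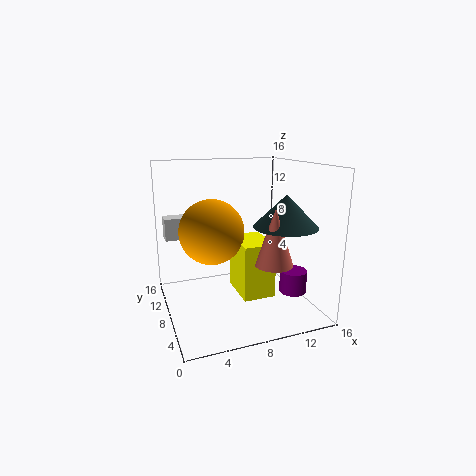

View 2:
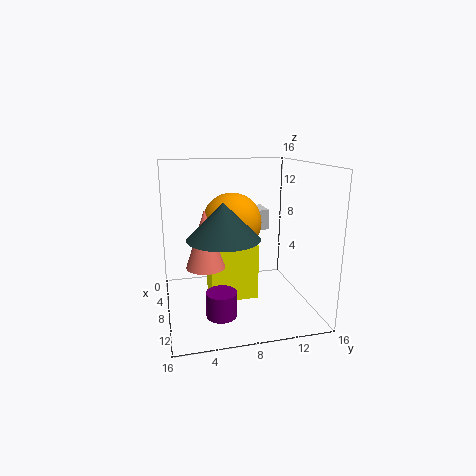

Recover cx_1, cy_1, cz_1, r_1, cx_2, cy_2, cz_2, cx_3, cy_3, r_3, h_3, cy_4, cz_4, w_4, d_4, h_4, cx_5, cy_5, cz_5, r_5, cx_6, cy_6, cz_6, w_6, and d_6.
cx_1 = 12.5; cy_1 = 5.5; cz_1 = 9.5; r_1 = 3.5; cx_2 = 5; cy_2 = 8; cz_2 = 9; cx_3 = 13.5; cy_3 = 5; r_3 = 1.5; h_3 = 2.5; cy_4 = 11; cz_4 = 7.5; w_4 = 3.5; d_4 = 2; h_4 = 2.5; cx_5 = 10.5; cy_5 = 4; cz_5 = 6; r_5 = 2; cx_6 = 7.5; cy_6 = 4.5; cz_6 = 2; w_6 = 3.5; d_6 = 5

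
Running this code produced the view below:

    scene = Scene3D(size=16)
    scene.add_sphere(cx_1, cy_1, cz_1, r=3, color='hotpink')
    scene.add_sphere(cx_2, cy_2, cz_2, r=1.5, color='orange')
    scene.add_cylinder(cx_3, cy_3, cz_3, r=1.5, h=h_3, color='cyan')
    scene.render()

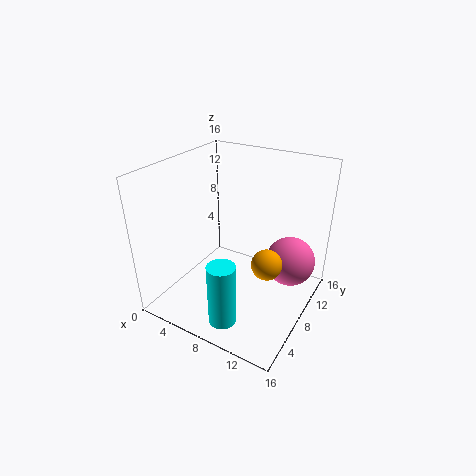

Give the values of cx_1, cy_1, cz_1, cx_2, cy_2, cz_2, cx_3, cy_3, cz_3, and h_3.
cx_1 = 12.5
cy_1 = 13
cz_1 = 3.5
cx_2 = 13
cy_2 = 5
cz_2 = 8
cx_3 = 9
cy_3 = 3
cz_3 = 0.5
h_3 = 7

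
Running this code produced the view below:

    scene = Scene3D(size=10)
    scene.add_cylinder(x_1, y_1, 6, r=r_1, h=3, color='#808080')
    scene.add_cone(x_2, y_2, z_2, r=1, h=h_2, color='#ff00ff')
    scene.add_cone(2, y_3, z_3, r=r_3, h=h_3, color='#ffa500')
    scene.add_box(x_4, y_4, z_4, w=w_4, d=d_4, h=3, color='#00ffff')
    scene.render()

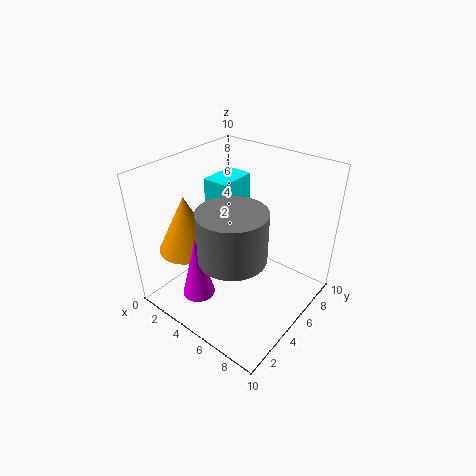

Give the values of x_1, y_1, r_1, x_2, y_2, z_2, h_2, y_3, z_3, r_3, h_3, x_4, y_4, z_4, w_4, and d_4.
x_1 = 7
y_1 = 2
r_1 = 2
x_2 = 5
y_2 = 1
z_2 = 3
h_2 = 4
y_3 = 3
z_3 = 4
r_3 = 2
h_3 = 4
x_4 = 1
y_4 = 6
z_4 = 5
w_4 = 2
d_4 = 3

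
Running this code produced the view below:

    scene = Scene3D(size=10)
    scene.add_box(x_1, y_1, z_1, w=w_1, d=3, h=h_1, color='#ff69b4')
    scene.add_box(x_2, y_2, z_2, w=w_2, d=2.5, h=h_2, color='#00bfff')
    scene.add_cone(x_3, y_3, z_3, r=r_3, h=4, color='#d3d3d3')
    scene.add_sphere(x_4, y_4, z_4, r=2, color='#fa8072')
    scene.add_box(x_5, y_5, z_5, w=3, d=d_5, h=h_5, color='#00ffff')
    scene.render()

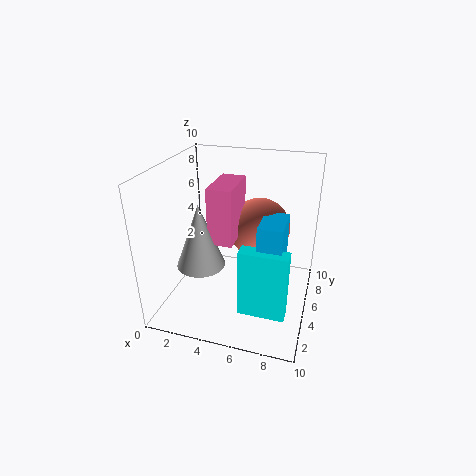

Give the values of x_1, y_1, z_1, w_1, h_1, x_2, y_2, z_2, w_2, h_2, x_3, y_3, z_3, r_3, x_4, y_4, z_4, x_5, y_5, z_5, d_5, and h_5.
x_1 = 4; y_1 = 2; z_1 = 6; w_1 = 1.5; h_1 = 3.5; x_2 = 7; y_2 = 2; z_2 = 4; w_2 = 1.5; h_2 = 3.5; x_3 = 3.5; y_3 = 2; z_3 = 4.5; r_3 = 1.5; x_4 = 6.5; y_4 = 5; z_4 = 6; x_5 = 6; y_5 = 1.5; z_5 = 1.5; d_5 = 1; h_5 = 4.5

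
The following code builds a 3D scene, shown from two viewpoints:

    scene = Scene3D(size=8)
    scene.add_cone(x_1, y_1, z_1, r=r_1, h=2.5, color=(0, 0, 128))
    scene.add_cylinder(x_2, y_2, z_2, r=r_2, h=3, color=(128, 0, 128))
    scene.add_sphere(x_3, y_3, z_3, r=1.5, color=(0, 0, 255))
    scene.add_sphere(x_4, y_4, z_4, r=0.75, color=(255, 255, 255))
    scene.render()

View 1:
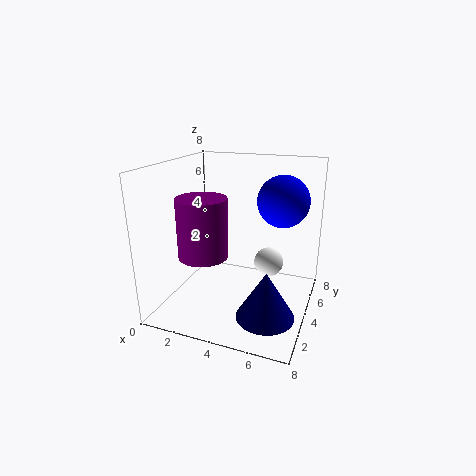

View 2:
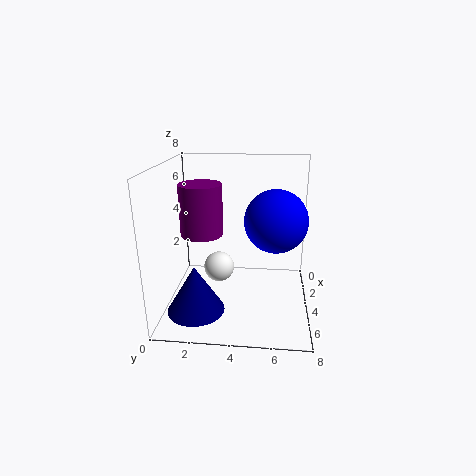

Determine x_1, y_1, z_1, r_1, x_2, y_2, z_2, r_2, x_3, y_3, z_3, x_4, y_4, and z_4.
x_1 = 6.25
y_1 = 2
z_1 = 0.75
r_1 = 1.5
x_2 = 3
y_2 = 1.75
z_2 = 3.75
r_2 = 1.25
x_3 = 6
y_3 = 6
z_3 = 5.75
x_4 = 6
y_4 = 3.25
z_4 = 3.25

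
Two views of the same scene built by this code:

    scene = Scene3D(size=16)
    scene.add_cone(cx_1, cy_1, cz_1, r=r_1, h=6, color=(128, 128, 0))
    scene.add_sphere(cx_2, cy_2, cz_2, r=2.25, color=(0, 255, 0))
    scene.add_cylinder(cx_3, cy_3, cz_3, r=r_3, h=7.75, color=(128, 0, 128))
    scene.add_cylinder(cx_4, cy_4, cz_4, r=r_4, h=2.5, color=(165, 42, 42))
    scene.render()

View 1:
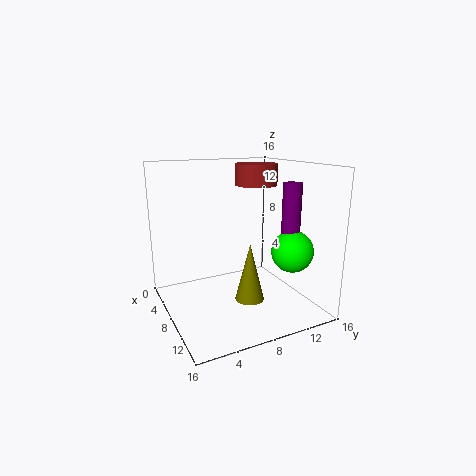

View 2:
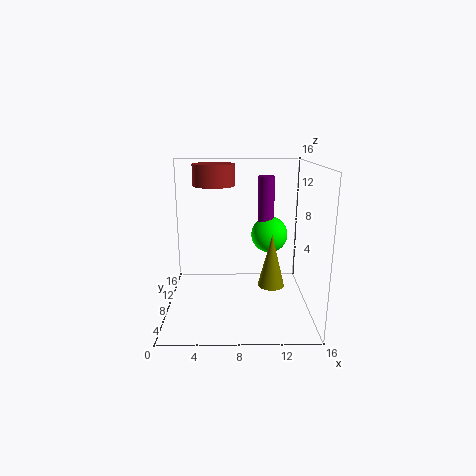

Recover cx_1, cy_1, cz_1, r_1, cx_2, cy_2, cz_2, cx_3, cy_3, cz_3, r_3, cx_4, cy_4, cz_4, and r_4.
cx_1 = 11.75; cy_1 = 7.5; cz_1 = 2.5; r_1 = 1.5; cx_2 = 12; cy_2 = 12.5; cz_2 = 7; cx_3 = 11.5; cy_3 = 12.5; cz_3 = 6.5; r_3 = 1; cx_4 = 5.25; cy_4 = 11.75; cz_4 = 13.25; r_4 = 2.5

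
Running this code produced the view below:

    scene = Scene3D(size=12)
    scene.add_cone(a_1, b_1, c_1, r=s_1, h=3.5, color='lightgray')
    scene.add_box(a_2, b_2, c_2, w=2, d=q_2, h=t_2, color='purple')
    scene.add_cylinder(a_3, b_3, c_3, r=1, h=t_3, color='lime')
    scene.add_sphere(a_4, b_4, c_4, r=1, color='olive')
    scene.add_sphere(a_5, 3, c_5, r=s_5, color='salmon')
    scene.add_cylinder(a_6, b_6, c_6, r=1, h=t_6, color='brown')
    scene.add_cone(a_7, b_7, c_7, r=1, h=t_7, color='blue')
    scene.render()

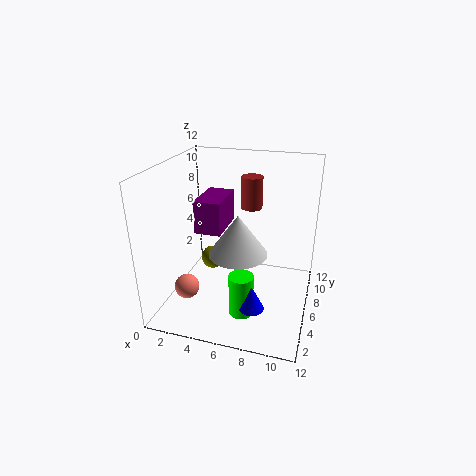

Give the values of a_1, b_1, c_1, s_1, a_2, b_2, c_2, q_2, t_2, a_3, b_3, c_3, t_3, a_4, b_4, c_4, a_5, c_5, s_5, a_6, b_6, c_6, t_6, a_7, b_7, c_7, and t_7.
a_1 = 6, b_1 = 6, c_1 = 4.5, s_1 = 2.5, a_2 = 3.5, b_2 = 3, c_2 = 7.5, q_2 = 3.5, t_2 = 2.5, a_3 = 7, b_3 = 3.5, c_3 = 0.5, t_3 = 3.5, a_4 = 3.5, b_4 = 6.5, c_4 = 3.5, a_5 = 2.5, c_5 = 2.5, s_5 = 1, a_6 = 6, b_6 = 10.5, c_6 = 7, t_6 = 3, a_7 = 8, b_7 = 3, c_7 = 1.5, t_7 = 2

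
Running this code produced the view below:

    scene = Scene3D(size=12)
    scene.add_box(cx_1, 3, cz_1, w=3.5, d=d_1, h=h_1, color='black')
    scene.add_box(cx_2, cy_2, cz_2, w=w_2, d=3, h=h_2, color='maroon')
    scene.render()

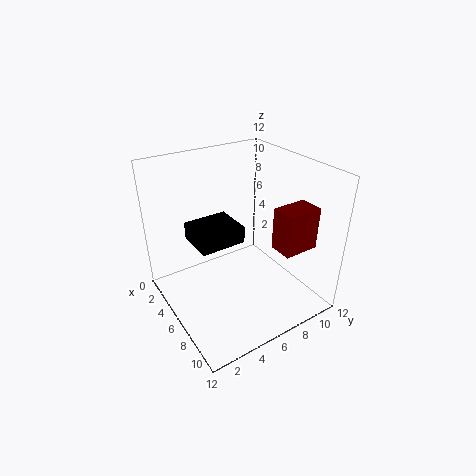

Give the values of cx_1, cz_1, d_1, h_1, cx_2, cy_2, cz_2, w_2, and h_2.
cx_1 = 2
cz_1 = 5
d_1 = 4
h_1 = 1.5
cx_2 = 8
cy_2 = 8
cz_2 = 5.5
w_2 = 2
h_2 = 3.5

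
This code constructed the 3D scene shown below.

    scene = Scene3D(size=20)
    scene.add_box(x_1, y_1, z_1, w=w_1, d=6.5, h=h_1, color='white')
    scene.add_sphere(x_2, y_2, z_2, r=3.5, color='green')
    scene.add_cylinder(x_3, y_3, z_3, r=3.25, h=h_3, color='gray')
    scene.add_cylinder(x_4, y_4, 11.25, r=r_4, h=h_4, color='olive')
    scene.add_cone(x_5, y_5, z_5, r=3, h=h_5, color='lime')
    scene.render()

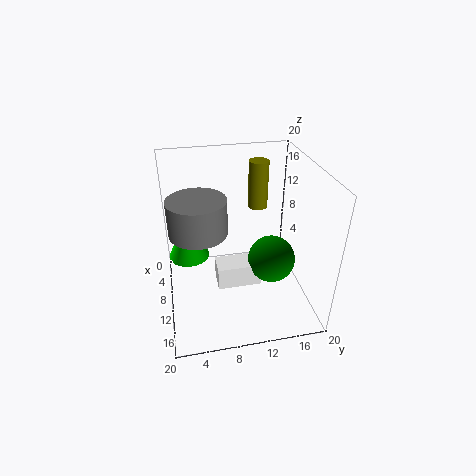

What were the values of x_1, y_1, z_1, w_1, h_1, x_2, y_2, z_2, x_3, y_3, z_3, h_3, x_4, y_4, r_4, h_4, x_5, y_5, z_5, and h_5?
x_1 = 7, y_1 = 7, z_1 = 1.5, w_1 = 3.5, h_1 = 3.5, x_2 = 9.5, y_2 = 15.25, z_2 = 5.25, x_3 = 16, y_3 = 4.25, z_3 = 15.25, h_3 = 4, x_4 = 3.5, y_4 = 14.5, r_4 = 1.5, h_4 = 7.25, x_5 = 6.25, y_5 = 3.25, z_5 = 5.5, h_5 = 6.5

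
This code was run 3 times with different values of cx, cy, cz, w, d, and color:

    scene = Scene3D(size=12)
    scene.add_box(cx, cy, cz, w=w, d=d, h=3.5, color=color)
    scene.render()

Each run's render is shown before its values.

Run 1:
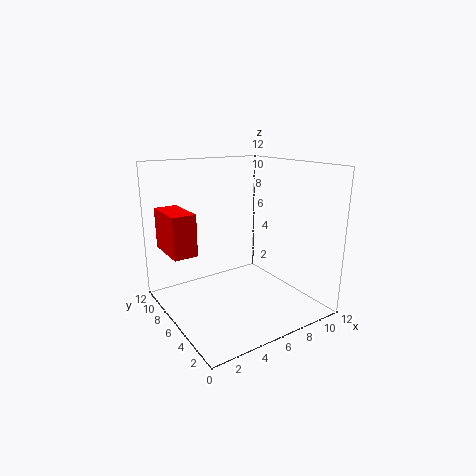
cx = 0.75; cy = 7; cz = 4.75; w = 2; d = 4; color = 'red'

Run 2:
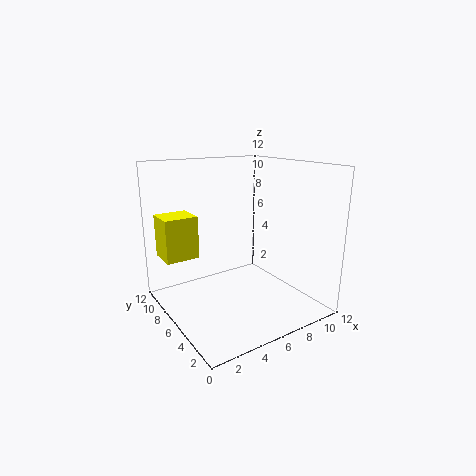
cx = 0.25; cy = 7.25; cz = 4.5; w = 2.75; d = 2.5; color = 'yellow'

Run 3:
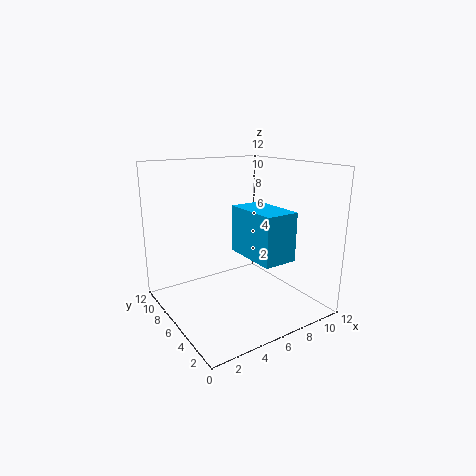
cx = 4.5; cy = 0.25; cz = 5.75; w = 2.5; d = 4.25; color = 'deepskyblue'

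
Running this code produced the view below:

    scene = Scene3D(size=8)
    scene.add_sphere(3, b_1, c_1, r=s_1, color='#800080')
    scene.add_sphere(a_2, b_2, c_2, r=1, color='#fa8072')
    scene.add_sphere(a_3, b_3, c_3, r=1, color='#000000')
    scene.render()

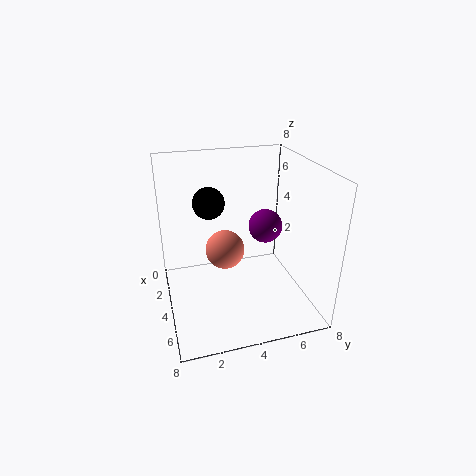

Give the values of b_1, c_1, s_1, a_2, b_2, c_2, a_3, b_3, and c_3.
b_1 = 6
c_1 = 4
s_1 = 1
a_2 = 5
b_2 = 3
c_2 = 4
a_3 = 1
b_3 = 3
c_3 = 5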